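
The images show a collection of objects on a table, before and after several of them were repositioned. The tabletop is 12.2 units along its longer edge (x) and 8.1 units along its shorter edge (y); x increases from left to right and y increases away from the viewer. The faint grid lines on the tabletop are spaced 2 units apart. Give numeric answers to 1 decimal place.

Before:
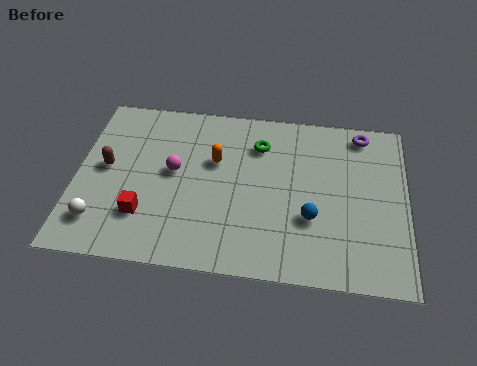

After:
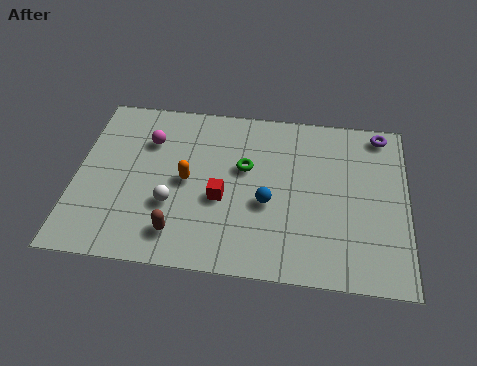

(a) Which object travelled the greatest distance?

the brown capsule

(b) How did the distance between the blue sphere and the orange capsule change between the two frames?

-1.2

Before: roughly 4.3 units apart; after: 3.1. That's 1.2 units closer together.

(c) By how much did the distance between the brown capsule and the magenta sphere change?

+2.0

Before: roughly 2.5 units apart; after: 4.5. That's 2.0 units further apart.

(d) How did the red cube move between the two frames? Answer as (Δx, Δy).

(2.8, 1.1)

From the two frames, the red cube sits at roughly (2.6, 2.2) before and (5.4, 3.3) after.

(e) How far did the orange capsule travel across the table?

1.5

The orange capsule was near (5.1, 5.1) before and (4.1, 4.0) after, so it travelled √(1.0² + 1.1²) ≈ 1.5 units.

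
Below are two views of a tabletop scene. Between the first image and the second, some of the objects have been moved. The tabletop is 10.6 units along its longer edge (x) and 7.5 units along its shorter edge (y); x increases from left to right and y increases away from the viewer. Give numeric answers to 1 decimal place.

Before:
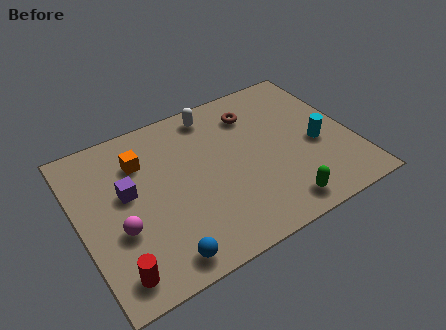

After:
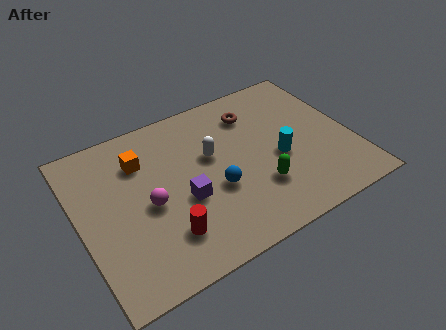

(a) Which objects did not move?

the orange cube and the brown torus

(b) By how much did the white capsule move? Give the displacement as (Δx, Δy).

(-0.4, -2.0)

The white capsule started near (5.6, 6.5) and ended near (5.2, 4.5).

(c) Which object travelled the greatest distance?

the blue sphere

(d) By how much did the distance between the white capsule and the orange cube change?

-0.4

Before: roughly 3.2 units apart; after: 2.8. That's 0.4 units closer together.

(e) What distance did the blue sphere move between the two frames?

3.1

The blue sphere was near (2.7, 0.9) before and (5.1, 2.9) after, so it travelled √(2.4² + 2.0²) ≈ 3.1 units.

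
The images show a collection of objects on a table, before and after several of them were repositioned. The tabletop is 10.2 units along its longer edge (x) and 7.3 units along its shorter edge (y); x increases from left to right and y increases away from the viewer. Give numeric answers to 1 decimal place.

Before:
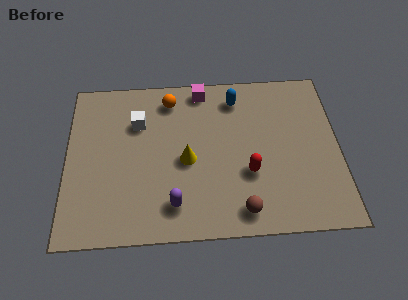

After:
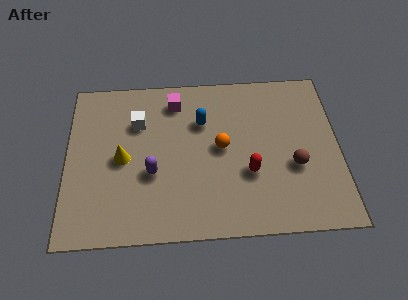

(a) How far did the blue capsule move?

1.6

The blue capsule moved from about (6.4, 6.0) to (5.1, 5.0), a distance of √(1.3² + 1.0²) ≈ 1.6.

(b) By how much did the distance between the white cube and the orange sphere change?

+1.8

Before: roughly 1.6 units apart; after: 3.4. That's 1.8 units further apart.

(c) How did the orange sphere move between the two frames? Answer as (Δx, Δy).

(1.9, -2.3)

From the two frames, the orange sphere sits at roughly (3.9, 6.1) before and (5.8, 3.8) after.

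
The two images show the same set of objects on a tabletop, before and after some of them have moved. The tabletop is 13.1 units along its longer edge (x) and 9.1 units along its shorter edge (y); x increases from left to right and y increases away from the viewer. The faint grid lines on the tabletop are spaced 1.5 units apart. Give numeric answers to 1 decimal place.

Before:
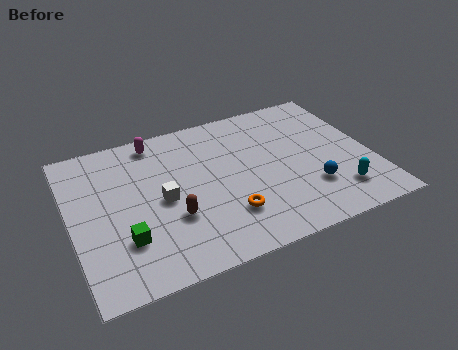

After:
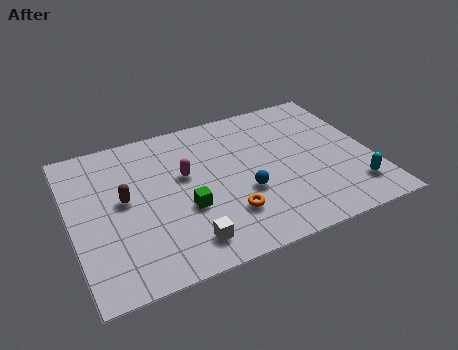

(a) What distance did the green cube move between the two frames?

2.8

The green cube was near (2.1, 2.6) before and (4.8, 3.4) after, so it travelled √(2.7² + 0.8²) ≈ 2.8 units.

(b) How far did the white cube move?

2.9

The white cube was near (3.9, 4.3) before and (4.6, 1.5) after, so it travelled √(0.7² + 2.8²) ≈ 2.9 units.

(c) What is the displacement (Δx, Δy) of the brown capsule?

(-1.9, 1.8)

The brown capsule was at about (4.2, 3.1) and moved to about (2.3, 4.9).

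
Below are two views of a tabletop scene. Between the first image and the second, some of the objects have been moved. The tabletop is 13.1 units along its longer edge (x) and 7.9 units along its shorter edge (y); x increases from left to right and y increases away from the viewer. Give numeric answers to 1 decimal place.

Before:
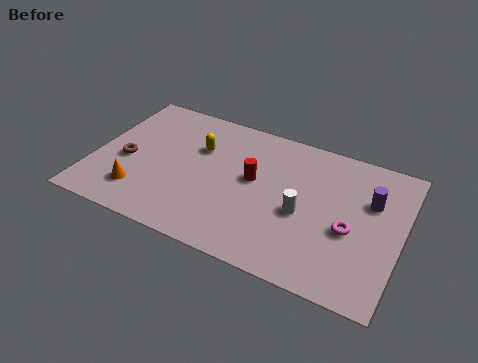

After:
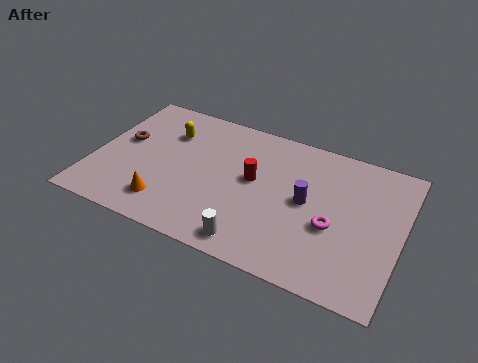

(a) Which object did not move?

the red cylinder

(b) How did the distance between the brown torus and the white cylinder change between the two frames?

-0.6

Before: roughly 7.6 units apart; after: 7.0. That's 0.6 units closer together.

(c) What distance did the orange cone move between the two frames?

1.2

The orange cone was near (2.2, 1.8) before and (3.4, 1.6) after, so it travelled √(1.2² + 0.2²) ≈ 1.2 units.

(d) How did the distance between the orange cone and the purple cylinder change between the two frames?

-3.9

Before: roughly 10.1 units apart; after: 6.2. That's 3.9 units closer together.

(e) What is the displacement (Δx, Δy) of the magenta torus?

(-0.7, -0.1)

The magenta torus started near (11.0, 3.3) and ended near (10.3, 3.2).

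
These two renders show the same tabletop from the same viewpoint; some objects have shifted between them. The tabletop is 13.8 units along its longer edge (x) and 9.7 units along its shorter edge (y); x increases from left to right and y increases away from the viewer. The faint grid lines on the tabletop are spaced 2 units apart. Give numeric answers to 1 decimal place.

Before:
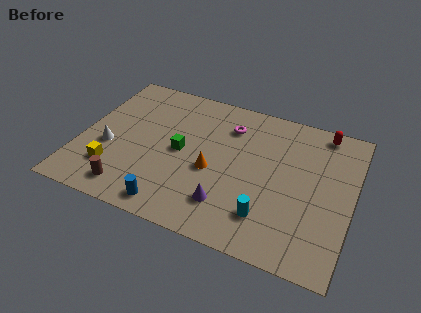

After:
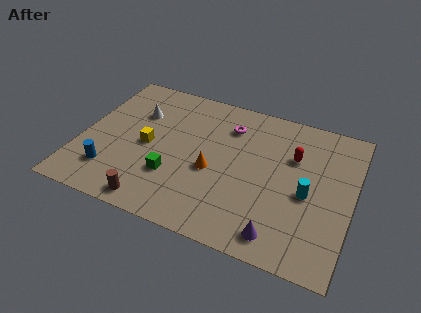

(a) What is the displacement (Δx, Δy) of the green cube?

(-0.2, -1.8)

The green cube started near (5.1, 4.8) and ended near (4.9, 3.0).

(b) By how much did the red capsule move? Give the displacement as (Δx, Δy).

(-1.3, -2.2)

The red capsule started near (12.0, 8.7) and ended near (10.7, 6.5).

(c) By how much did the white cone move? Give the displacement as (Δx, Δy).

(1.1, 2.9)

The white cone was at about (1.5, 3.8) and moved to about (2.6, 6.7).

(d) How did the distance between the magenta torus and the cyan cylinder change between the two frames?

-0.5

The distance was about 5.8 in the first image and 5.3 in the second, so they moved 0.5 units closer together.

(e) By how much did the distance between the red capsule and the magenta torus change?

-1.4

Before: roughly 4.9 units apart; after: 3.5. That's 1.4 units closer together.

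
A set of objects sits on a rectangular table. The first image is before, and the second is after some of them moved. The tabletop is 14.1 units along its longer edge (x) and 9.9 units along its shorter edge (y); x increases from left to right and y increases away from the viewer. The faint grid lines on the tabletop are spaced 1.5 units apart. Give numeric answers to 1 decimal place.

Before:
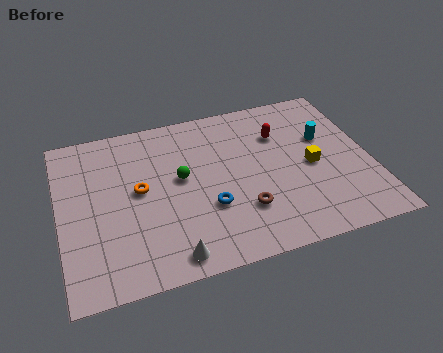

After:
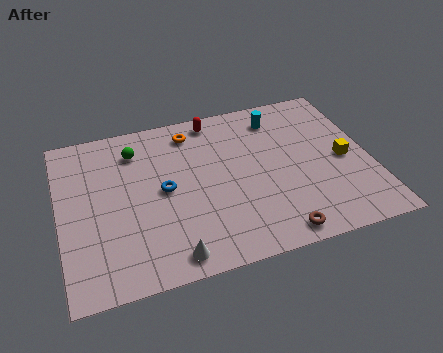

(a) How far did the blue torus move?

2.5

The blue torus was near (6.6, 3.4) before and (4.7, 5.0) after, so it travelled √(1.9² + 1.6²) ≈ 2.5 units.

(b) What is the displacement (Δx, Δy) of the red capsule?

(-2.9, 1.8)

From the two frames, the red capsule sits at roughly (10.2, 7.0) before and (7.3, 8.8) after.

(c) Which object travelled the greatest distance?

the orange torus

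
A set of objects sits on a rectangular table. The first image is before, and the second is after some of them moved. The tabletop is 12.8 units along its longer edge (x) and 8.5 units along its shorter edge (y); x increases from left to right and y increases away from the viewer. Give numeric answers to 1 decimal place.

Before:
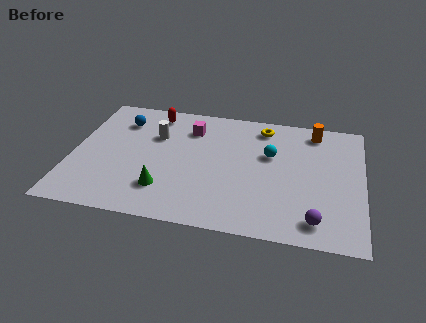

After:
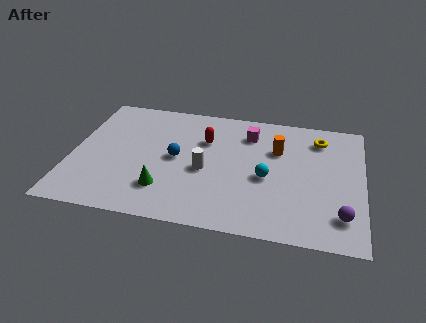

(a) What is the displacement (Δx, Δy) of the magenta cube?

(2.6, 0.1)

The magenta cube was at about (5.1, 6.5) and moved to about (7.7, 6.6).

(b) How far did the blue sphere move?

3.4

The blue sphere moved from about (2.0, 6.5) to (4.6, 4.3), a distance of √(2.6² + 2.2²) ≈ 3.4.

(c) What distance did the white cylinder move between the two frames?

3.0

The white cylinder moved from about (3.6, 5.7) to (5.9, 3.7), a distance of √(2.3² + 2.0²) ≈ 3.0.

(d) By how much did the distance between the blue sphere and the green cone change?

-2.7

They were about 4.9 units apart before and 2.2 after — 2.7 units closer together.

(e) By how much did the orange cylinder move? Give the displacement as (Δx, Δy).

(-1.6, -1.6)

The orange cylinder started near (10.6, 7.3) and ended near (9.0, 5.7).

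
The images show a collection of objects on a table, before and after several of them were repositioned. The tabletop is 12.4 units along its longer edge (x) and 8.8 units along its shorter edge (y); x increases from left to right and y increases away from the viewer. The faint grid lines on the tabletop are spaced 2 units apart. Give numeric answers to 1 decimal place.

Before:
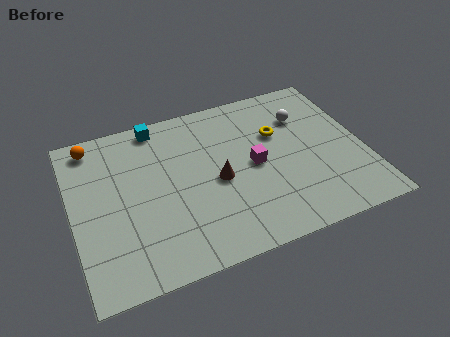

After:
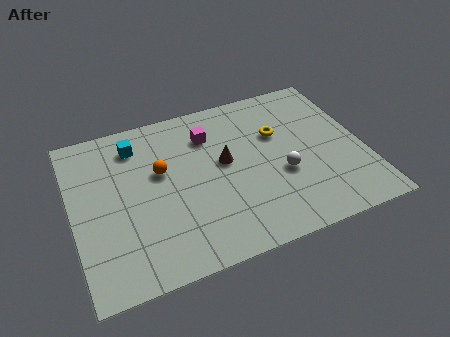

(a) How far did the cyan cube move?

1.3

The cyan cube moved from about (3.9, 7.9) to (2.9, 7.1), a distance of √(1.0² + 0.8²) ≈ 1.3.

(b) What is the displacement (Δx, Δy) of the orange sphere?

(2.7, -2.4)

The orange sphere was at about (1.1, 7.7) and moved to about (3.8, 5.3).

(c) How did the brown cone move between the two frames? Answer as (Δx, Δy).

(0.4, 0.9)

The brown cone started near (6.1, 4.0) and ended near (6.5, 4.9).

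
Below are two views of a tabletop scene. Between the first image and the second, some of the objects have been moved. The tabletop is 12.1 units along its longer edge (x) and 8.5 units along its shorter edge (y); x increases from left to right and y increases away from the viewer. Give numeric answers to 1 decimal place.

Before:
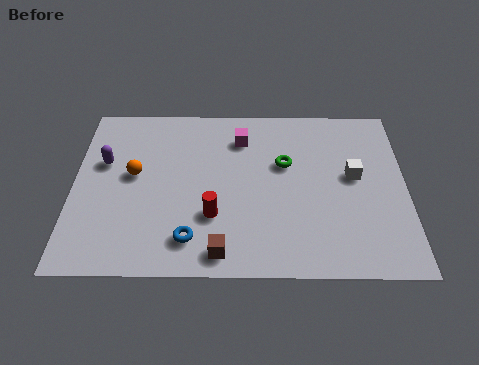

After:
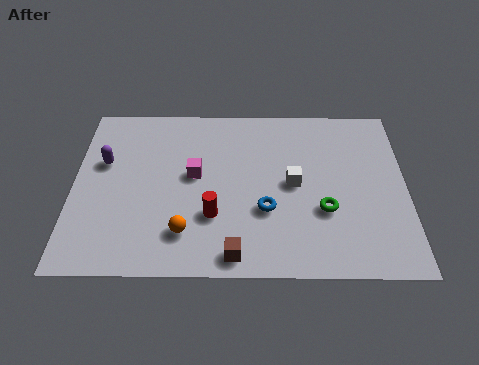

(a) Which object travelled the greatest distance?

the orange sphere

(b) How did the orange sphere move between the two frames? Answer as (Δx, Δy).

(1.9, -2.8)

The orange sphere was at about (2.2, 4.7) and moved to about (4.1, 1.9).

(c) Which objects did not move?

the purple capsule and the red cylinder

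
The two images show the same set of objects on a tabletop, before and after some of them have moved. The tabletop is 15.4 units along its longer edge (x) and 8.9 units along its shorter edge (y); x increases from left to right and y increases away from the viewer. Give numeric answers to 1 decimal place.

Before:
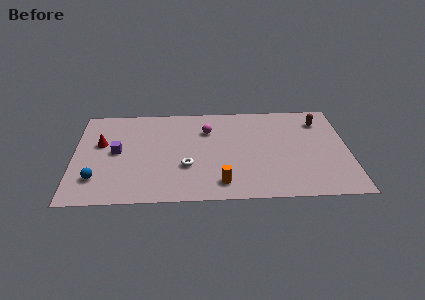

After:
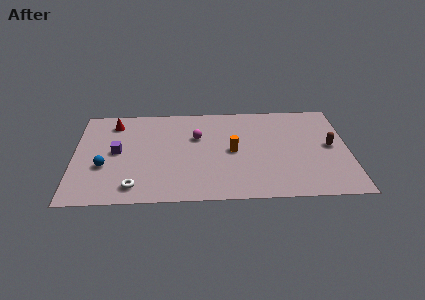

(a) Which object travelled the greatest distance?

the white torus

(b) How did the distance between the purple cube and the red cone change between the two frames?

+1.5

They were about 1.2 units apart before and 2.7 after — 1.5 units further apart.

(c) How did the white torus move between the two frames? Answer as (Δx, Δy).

(-2.9, -1.7)

The white torus was at about (6.3, 3.1) and moved to about (3.4, 1.4).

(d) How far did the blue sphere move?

1.2

The blue sphere was near (1.3, 2.2) before and (1.7, 3.3) after, so it travelled √(0.4² + 1.1²) ≈ 1.2 units.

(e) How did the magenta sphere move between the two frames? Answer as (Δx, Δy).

(-0.6, -0.6)

The magenta sphere was at about (7.5, 6.4) and moved to about (6.9, 5.8).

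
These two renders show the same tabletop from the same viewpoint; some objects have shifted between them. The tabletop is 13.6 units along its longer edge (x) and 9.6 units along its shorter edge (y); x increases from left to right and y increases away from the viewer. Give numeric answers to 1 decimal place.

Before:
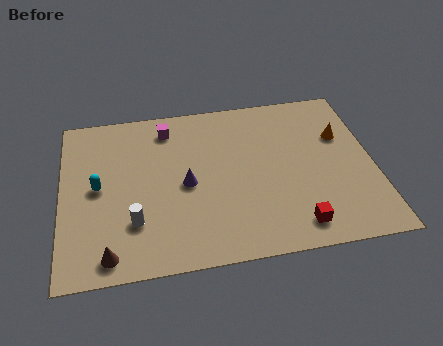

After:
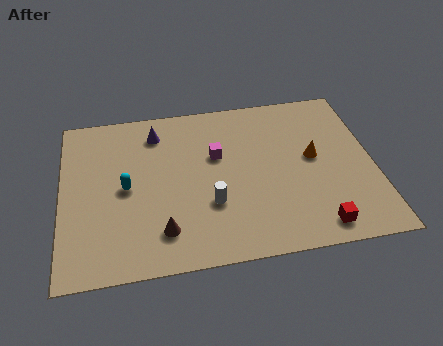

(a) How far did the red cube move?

0.9

The red cube was near (10.0, 1.4) before and (10.9, 1.2) after, so it travelled √(0.9² + 0.2²) ≈ 0.9 units.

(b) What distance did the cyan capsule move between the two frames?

1.2

From (1.6, 4.9) to (2.8, 4.7), the cyan capsule covered √(1.2² + 0.2²) ≈ 1.2 units.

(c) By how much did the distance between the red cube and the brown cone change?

-1.4

The distance was about 8.0 in the first image and 6.6 in the second, so they moved 1.4 units closer together.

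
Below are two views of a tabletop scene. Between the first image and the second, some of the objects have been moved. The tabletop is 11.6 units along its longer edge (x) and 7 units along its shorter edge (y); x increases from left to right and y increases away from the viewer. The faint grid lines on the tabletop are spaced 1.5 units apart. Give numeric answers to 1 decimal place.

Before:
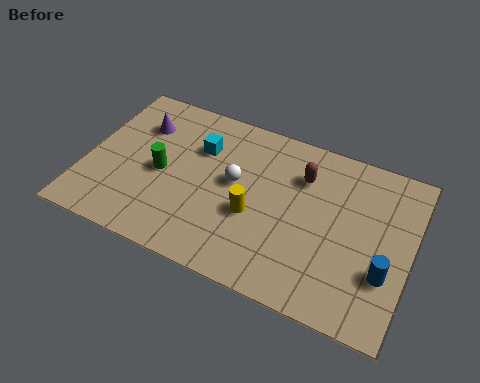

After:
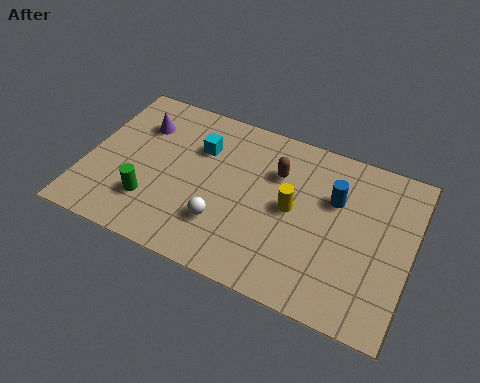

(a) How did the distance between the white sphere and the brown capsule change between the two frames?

+0.7

The distance was about 2.6 in the first image and 3.3 in the second, so they moved 0.7 units further apart.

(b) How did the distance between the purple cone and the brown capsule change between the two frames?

-0.9

They were about 5.9 units apart before and 5.0 after — 0.9 units closer together.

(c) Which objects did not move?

the purple cone and the cyan cube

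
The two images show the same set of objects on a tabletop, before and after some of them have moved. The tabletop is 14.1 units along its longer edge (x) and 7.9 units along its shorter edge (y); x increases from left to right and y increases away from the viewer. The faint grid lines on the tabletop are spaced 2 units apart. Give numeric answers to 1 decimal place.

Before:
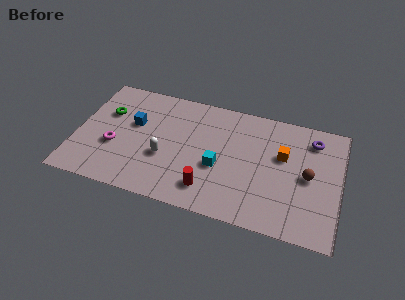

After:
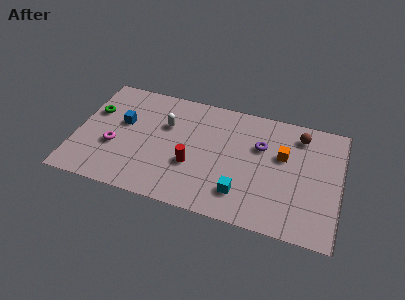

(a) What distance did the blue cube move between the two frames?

0.6

From (3.0, 4.8) to (2.4, 4.7), the blue cube covered √(0.6² + 0.1²) ≈ 0.6 units.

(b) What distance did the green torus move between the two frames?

0.7

The green torus moved from about (1.5, 5.2) to (0.8, 5.1), a distance of √(0.7² + 0.1²) ≈ 0.7.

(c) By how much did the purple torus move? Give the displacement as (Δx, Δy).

(-2.7, -1.2)

The purple torus was at about (12.5, 6.4) and moved to about (9.8, 5.2).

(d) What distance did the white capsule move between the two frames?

2.2

The white capsule was near (4.8, 3.0) before and (4.7, 5.2) after, so it travelled √(0.1² + 2.2²) ≈ 2.2 units.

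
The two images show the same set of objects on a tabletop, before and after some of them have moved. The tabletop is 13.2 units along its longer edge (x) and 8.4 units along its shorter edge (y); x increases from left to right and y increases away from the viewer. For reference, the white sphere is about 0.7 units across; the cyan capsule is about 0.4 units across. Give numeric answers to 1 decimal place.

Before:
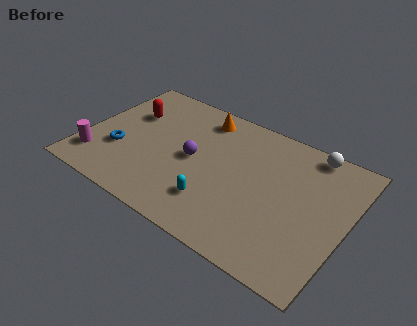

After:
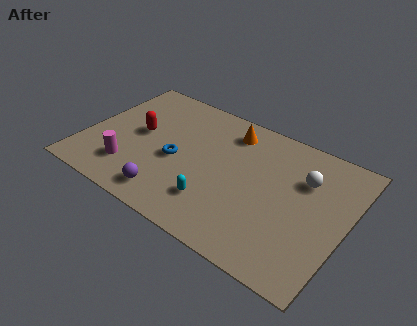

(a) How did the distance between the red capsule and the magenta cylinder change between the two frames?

-1.4

Before: roughly 3.9 units apart; after: 2.5. That's 1.4 units closer together.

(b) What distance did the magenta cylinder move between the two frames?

1.7

From (0.9, 1.8) to (2.6, 2.0), the magenta cylinder covered √(1.7² + 0.2²) ≈ 1.7 units.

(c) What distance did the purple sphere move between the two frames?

3.0

From (5.5, 4.2) to (4.8, 1.3), the purple sphere covered √(0.7² + 2.9²) ≈ 3.0 units.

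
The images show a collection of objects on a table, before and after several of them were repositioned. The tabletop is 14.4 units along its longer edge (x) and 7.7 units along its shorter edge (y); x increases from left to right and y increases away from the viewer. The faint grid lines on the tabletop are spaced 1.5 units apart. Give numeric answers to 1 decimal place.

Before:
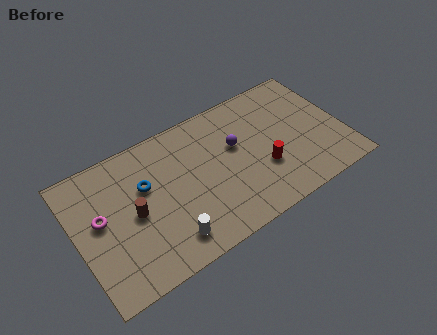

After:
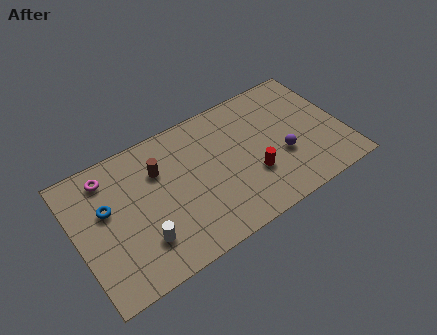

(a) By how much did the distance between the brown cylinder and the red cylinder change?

-1.5

The distance was about 7.0 in the first image and 5.5 in the second, so they moved 1.5 units closer together.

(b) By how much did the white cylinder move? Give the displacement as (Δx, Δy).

(-1.3, 0.6)

The white cylinder was at about (4.5, 1.4) and moved to about (3.2, 2.0).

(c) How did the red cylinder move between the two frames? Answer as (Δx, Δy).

(-0.6, -0.1)

From the two frames, the red cylinder sits at roughly (9.9, 2.7) before and (9.3, 2.6) after.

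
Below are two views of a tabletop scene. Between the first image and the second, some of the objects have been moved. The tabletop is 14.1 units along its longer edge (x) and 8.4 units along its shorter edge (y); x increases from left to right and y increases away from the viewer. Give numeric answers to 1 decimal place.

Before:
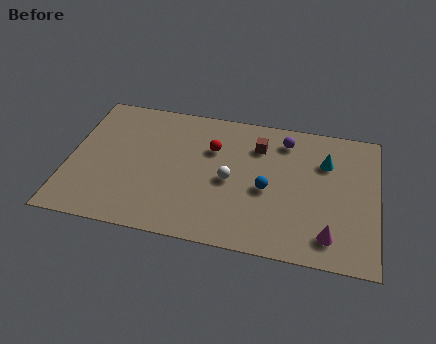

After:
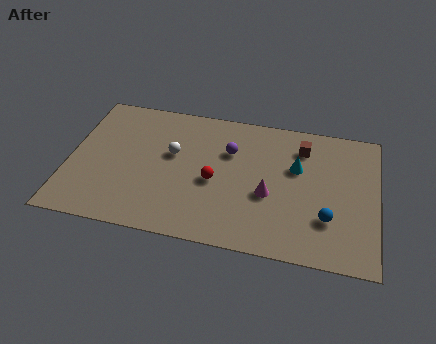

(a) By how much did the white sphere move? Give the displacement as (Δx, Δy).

(-2.7, 1.1)

The white sphere started near (7.4, 3.9) and ended near (4.7, 5.0).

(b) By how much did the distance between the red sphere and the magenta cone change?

-4.4

The distance was about 6.9 in the first image and 2.5 in the second, so they moved 4.4 units closer together.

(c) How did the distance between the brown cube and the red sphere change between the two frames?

+2.7

The distance was about 2.2 in the first image and 4.9 in the second, so they moved 2.7 units further apart.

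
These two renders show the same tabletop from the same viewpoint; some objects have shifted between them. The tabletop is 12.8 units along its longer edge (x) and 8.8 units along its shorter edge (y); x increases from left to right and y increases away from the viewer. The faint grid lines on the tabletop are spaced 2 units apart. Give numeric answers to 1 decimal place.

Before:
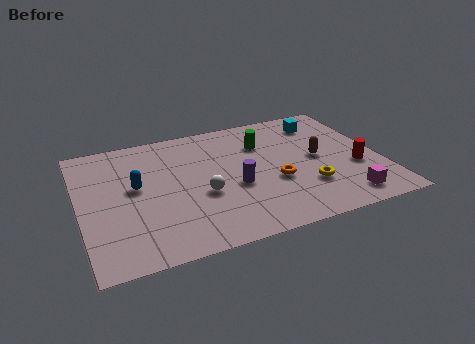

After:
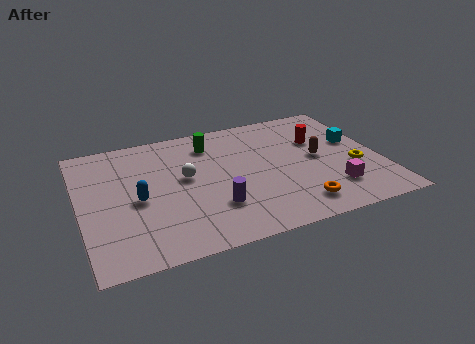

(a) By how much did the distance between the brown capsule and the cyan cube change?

-0.8

Before: roughly 2.6 units apart; after: 1.8. That's 0.8 units closer together.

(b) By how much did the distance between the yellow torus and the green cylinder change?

+2.9

The distance was about 4.0 in the first image and 6.9 in the second, so they moved 2.9 units further apart.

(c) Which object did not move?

the brown capsule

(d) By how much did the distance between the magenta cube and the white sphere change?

+0.4

Before: roughly 6.2 units apart; after: 6.6. That's 0.4 units further apart.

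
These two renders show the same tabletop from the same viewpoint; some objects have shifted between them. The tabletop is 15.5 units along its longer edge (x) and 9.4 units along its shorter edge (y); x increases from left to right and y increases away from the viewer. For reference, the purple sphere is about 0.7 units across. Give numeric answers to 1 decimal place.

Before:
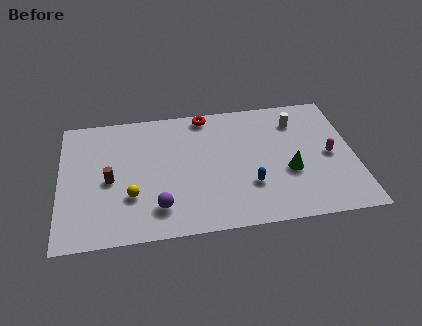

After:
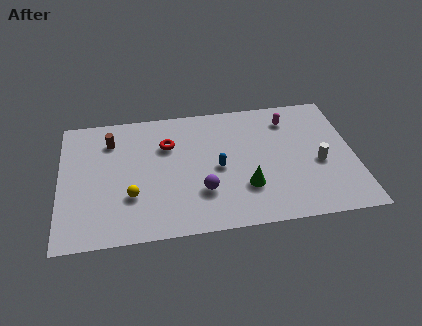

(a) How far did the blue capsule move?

2.2

From (9.9, 2.9) to (8.3, 4.4), the blue capsule covered √(1.6² + 1.5²) ≈ 2.2 units.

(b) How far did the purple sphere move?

2.4

From (5.1, 2.0) to (7.4, 2.8), the purple sphere covered √(2.3² + 0.8²) ≈ 2.4 units.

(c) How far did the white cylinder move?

3.4

The white cylinder moved from about (12.6, 7.3) to (13.6, 4.0), a distance of √(1.0² + 3.3²) ≈ 3.4.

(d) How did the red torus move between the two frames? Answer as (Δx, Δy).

(-2.1, -2.0)

From the two frames, the red torus sits at roughly (7.8, 8.5) before and (5.7, 6.5) after.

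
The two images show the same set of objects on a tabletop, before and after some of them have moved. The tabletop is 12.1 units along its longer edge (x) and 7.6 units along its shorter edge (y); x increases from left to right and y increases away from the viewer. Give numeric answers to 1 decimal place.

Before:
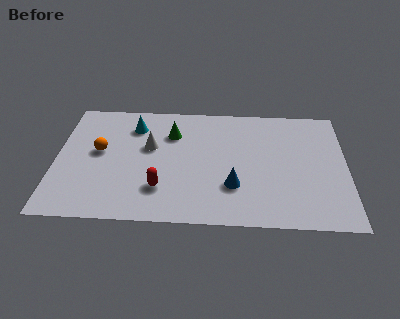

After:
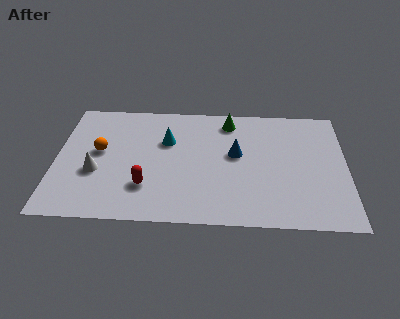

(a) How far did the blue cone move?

2.0

The blue cone was near (7.4, 2.3) before and (7.5, 4.3) after, so it travelled √(0.1² + 2.0²) ≈ 2.0 units.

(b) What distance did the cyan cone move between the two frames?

1.7

The cyan cone was near (3.2, 5.9) before and (4.6, 5.0) after, so it travelled √(1.4² + 0.9²) ≈ 1.7 units.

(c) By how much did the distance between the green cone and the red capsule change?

+2.0

Before: roughly 3.5 units apart; after: 5.5. That's 2.0 units further apart.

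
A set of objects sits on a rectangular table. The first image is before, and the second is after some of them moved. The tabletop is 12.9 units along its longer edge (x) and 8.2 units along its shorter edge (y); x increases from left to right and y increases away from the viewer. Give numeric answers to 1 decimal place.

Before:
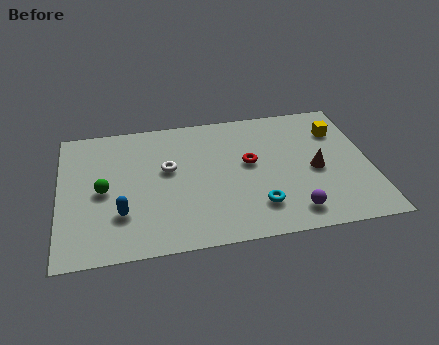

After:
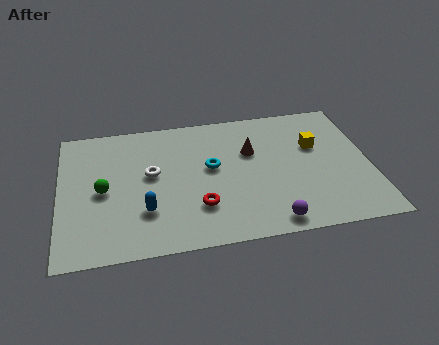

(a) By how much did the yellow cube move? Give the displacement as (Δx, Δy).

(-1.0, -0.8)

From the two frames, the yellow cube sits at roughly (11.7, 6.0) before and (10.7, 5.2) after.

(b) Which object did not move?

the green sphere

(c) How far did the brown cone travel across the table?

3.1

The brown cone moved from about (10.6, 3.7) to (8.0, 5.3), a distance of √(2.6² + 1.6²) ≈ 3.1.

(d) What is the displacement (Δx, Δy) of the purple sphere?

(-0.9, -0.4)

From the two frames, the purple sphere sits at roughly (9.5, 1.3) before and (8.6, 0.9) after.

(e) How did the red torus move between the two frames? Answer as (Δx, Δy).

(-2.2, -2.3)

From the two frames, the red torus sits at roughly (7.9, 4.6) before and (5.7, 2.3) after.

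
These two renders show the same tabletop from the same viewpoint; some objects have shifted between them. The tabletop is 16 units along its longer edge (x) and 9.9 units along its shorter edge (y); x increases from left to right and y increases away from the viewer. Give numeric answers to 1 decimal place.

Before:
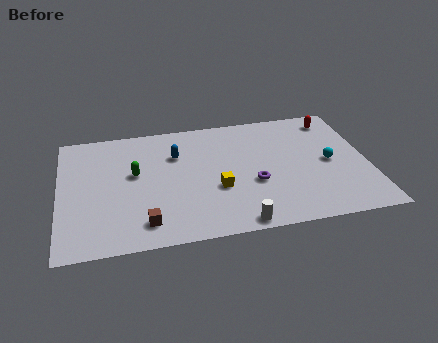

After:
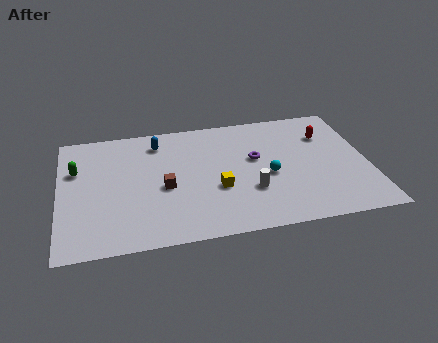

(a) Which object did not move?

the yellow cube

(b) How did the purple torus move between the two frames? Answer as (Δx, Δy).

(0.2, 2.0)

From the two frames, the purple torus sits at roughly (10.0, 3.8) before and (10.2, 5.8) after.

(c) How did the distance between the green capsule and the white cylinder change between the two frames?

+2.4

They were about 7.1 units apart before and 9.5 after — 2.4 units further apart.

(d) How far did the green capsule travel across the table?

3.1

From (3.9, 5.7) to (0.9, 6.5), the green capsule covered √(3.0² + 0.8²) ≈ 3.1 units.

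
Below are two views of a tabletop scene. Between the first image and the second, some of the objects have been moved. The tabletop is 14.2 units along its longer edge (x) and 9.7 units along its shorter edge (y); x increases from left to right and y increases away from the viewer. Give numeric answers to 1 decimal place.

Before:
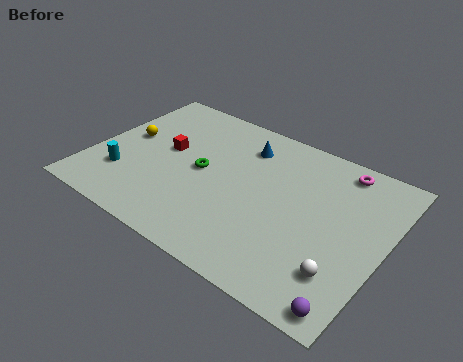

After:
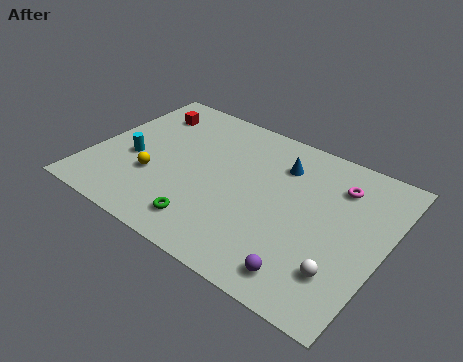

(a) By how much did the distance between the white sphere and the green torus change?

-1.3

They were about 7.7 units apart before and 6.4 after — 1.3 units closer together.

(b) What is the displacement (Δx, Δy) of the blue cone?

(1.9, -0.3)

The blue cone was at about (6.9, 7.6) and moved to about (8.8, 7.3).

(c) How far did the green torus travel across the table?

3.3

The green torus was near (5.3, 4.9) before and (6.2, 1.7) after, so it travelled √(0.9² + 3.2²) ≈ 3.3 units.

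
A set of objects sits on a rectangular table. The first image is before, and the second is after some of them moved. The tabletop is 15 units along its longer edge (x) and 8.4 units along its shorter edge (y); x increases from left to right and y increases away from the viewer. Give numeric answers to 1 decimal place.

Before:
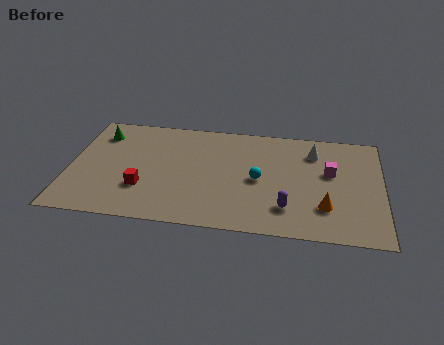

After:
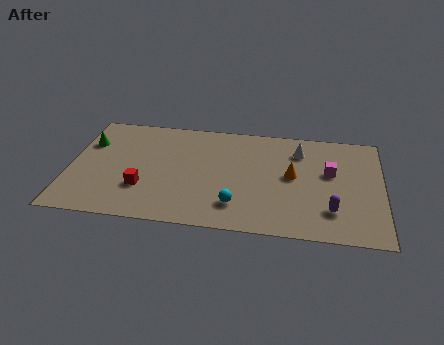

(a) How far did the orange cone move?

2.7

The orange cone was near (12.3, 2.3) before and (10.7, 4.5) after, so it travelled √(1.6² + 2.2²) ≈ 2.7 units.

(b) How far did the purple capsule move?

2.1

From (10.5, 2.0) to (12.6, 2.1), the purple capsule covered √(2.1² + 0.1²) ≈ 2.1 units.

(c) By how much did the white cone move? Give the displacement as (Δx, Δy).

(-0.7, 0.0)

From the two frames, the white cone sits at roughly (11.7, 6.5) before and (11.0, 6.5) after.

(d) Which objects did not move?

the magenta cube and the red cube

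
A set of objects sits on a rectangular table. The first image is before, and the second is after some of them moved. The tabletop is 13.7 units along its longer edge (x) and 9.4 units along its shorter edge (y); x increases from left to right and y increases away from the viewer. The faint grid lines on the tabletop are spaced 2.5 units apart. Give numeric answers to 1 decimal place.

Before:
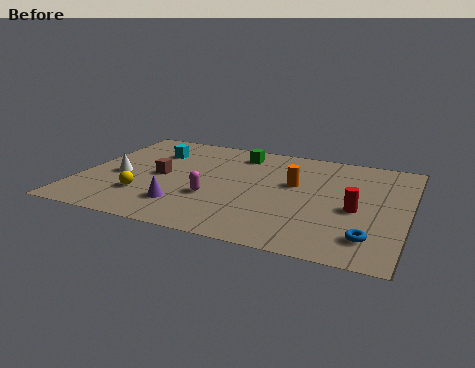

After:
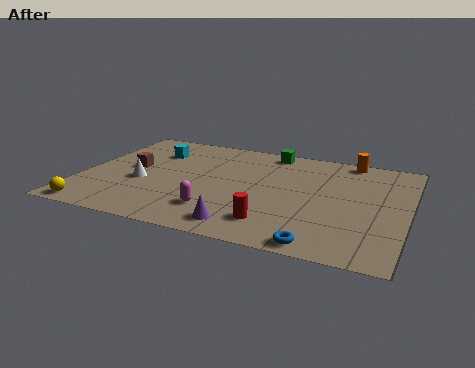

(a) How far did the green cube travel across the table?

1.4

The green cube moved from about (6.3, 7.8) to (7.6, 8.4), a distance of √(1.3² + 0.6²) ≈ 1.4.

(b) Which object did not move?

the cyan cube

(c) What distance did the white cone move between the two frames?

1.0

The white cone was near (1.6, 4.1) before and (2.6, 3.8) after, so it travelled √(1.0² + 0.3²) ≈ 1.0 units.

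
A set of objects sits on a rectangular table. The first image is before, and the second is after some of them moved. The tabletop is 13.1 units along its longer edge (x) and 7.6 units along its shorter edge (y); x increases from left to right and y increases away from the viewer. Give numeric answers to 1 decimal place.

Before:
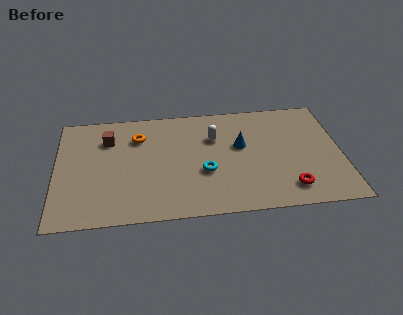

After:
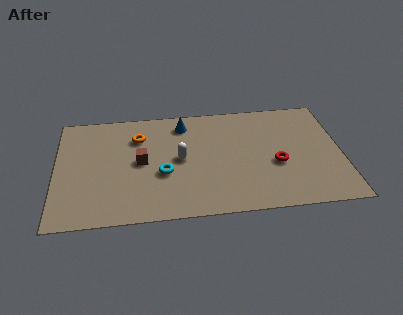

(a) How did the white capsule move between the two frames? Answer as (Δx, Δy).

(-1.6, -1.3)

The white capsule was at about (7.3, 5.2) and moved to about (5.7, 3.9).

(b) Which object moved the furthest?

the blue cone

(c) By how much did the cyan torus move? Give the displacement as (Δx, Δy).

(-1.9, 0.1)

From the two frames, the cyan torus sits at roughly (6.8, 2.9) before and (4.9, 3.0) after.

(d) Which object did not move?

the orange torus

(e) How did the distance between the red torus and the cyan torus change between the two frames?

+1.1

Before: roughly 4.1 units apart; after: 5.2. That's 1.1 units further apart.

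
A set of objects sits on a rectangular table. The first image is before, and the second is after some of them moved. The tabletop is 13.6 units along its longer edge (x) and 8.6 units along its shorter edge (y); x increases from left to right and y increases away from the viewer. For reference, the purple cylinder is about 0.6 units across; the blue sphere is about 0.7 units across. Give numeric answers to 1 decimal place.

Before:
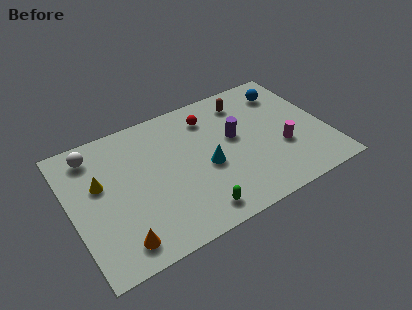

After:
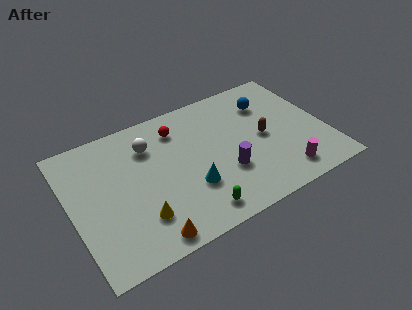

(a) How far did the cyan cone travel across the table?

1.3

The cyan cone was near (7.1, 3.7) before and (6.1, 2.8) after, so it travelled √(1.0² + 0.9²) ≈ 1.3 units.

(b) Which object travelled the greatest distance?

the yellow cone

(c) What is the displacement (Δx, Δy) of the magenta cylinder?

(-0.2, -1.7)

The magenta cylinder was at about (11.1, 3.1) and moved to about (10.9, 1.4).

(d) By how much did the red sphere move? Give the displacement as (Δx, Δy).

(-1.7, 0.0)

The red sphere was at about (7.7, 6.8) and moved to about (6.0, 6.8).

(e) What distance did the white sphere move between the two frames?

3.0

From (1.5, 7.2) to (4.4, 6.4), the white sphere covered √(2.9² + 0.8²) ≈ 3.0 units.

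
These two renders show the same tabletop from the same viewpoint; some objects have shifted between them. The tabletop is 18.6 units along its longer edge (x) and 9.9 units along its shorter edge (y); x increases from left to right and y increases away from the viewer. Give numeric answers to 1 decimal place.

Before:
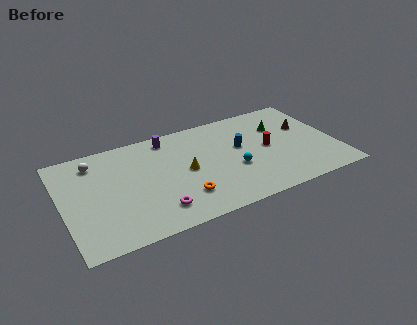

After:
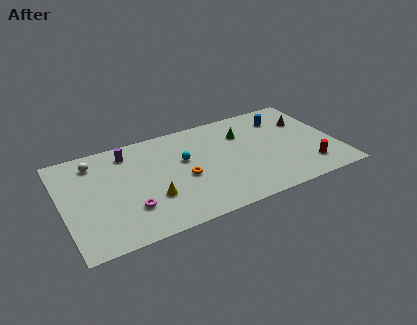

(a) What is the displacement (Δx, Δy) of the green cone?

(-2.6, 0.2)

The green cone was at about (15.1, 6.9) and moved to about (12.5, 7.1).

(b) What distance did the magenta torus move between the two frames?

1.9

From (6.0, 2.0) to (4.3, 2.8), the magenta torus covered √(1.7² + 0.8²) ≈ 1.9 units.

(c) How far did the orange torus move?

1.8

The orange torus was near (7.8, 2.5) before and (8.1, 4.3) after, so it travelled √(0.3² + 1.8²) ≈ 1.8 units.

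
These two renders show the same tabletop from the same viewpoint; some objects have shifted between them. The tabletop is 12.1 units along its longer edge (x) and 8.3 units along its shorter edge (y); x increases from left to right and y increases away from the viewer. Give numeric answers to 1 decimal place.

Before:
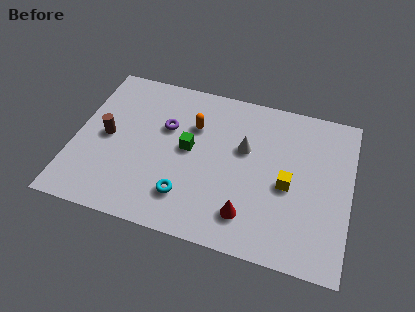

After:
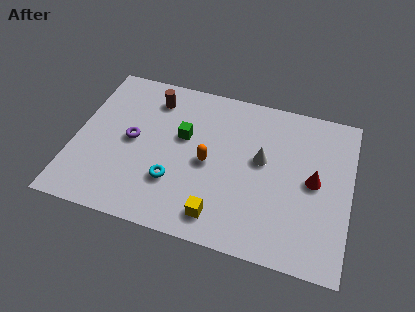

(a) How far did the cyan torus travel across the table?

0.8

The cyan torus was near (5.1, 1.9) before and (4.5, 2.5) after, so it travelled √(0.6² + 0.6²) ≈ 0.8 units.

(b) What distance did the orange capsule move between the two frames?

2.0

The orange capsule moved from about (5.1, 5.7) to (5.9, 3.9), a distance of √(0.8² + 1.8²) ≈ 2.0.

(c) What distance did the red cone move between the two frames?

3.7

The red cone was near (7.8, 1.7) before and (10.5, 4.2) after, so it travelled √(2.7² + 2.5²) ≈ 3.7 units.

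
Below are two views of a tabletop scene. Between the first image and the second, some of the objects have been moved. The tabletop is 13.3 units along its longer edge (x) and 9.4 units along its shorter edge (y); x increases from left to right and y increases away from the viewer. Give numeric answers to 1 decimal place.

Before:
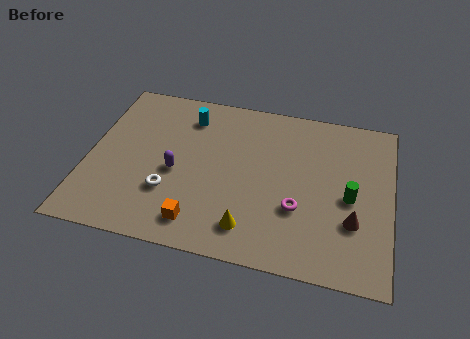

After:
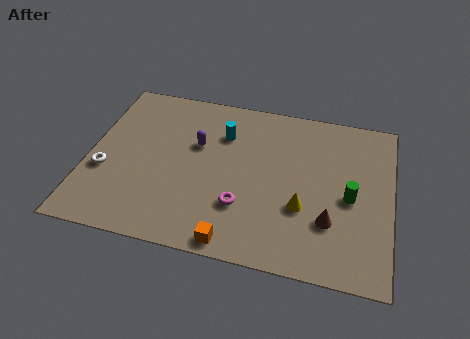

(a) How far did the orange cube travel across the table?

1.7

The orange cube was near (5.1, 1.5) before and (6.7, 0.8) after, so it travelled √(1.6² + 0.7²) ≈ 1.7 units.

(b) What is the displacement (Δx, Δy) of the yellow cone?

(2.2, 1.6)

From the two frames, the yellow cone sits at roughly (7.3, 1.7) before and (9.5, 3.3) after.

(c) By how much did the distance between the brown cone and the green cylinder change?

+0.4

The distance was about 1.3 in the first image and 1.7 in the second, so they moved 0.4 units further apart.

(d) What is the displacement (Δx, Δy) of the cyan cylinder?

(1.6, -0.7)

The cyan cylinder started near (4.2, 7.5) and ended near (5.8, 6.8).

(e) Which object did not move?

the green cylinder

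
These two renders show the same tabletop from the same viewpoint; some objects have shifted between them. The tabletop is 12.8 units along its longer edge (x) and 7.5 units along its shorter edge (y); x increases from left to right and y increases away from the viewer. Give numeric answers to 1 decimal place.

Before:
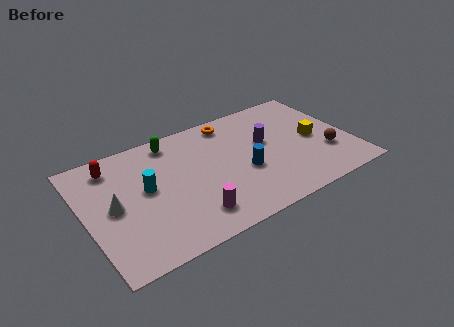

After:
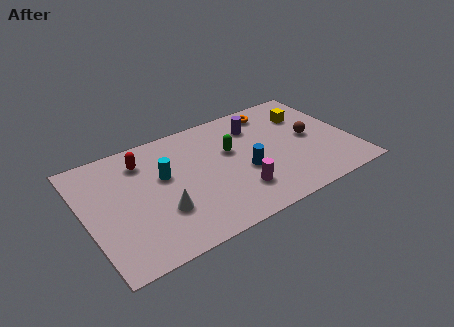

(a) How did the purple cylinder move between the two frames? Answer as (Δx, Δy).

(-0.3, 1.3)

The purple cylinder started near (8.8, 4.4) and ended near (8.5, 5.7).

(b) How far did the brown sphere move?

1.5

From (11.5, 2.4) to (10.9, 3.8), the brown sphere covered √(0.6² + 1.4²) ≈ 1.5 units.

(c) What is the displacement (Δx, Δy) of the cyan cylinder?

(0.9, 0.4)

The cyan cylinder was at about (2.9, 4.1) and moved to about (3.8, 4.5).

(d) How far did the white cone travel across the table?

2.5

From (1.3, 3.7) to (3.4, 2.4), the white cone covered √(2.1² + 1.3²) ≈ 2.5 units.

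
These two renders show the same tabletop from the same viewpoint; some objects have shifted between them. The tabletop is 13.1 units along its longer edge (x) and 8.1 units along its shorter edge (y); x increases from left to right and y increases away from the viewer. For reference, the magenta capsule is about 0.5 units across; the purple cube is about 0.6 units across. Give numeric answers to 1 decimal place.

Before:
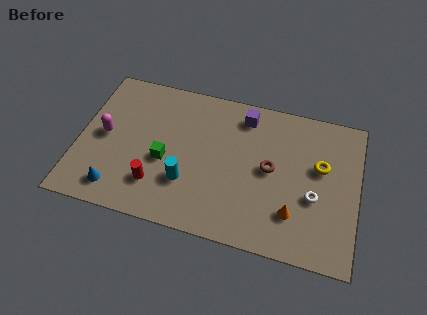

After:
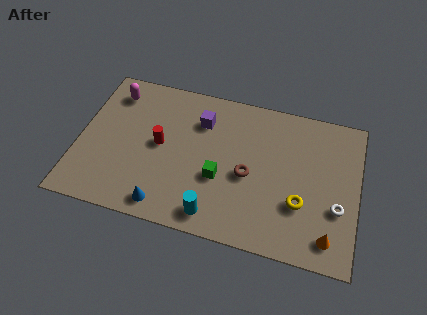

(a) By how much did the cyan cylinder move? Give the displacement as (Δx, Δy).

(1.4, -1.4)

The cyan cylinder was at about (5.2, 2.5) and moved to about (6.6, 1.1).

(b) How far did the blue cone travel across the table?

2.3

The blue cone was near (2.0, 1.3) before and (4.3, 1.0) after, so it travelled √(2.3² + 0.3²) ≈ 2.3 units.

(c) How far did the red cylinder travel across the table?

2.2

The red cylinder was near (3.8, 2.0) before and (3.8, 4.2) after, so it travelled √(0.0² + 2.2²) ≈ 2.2 units.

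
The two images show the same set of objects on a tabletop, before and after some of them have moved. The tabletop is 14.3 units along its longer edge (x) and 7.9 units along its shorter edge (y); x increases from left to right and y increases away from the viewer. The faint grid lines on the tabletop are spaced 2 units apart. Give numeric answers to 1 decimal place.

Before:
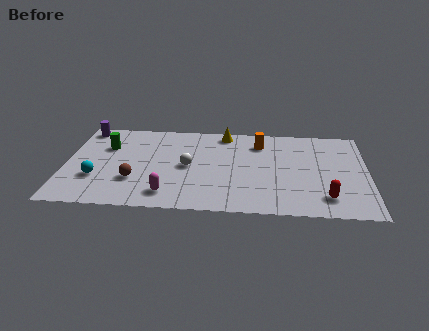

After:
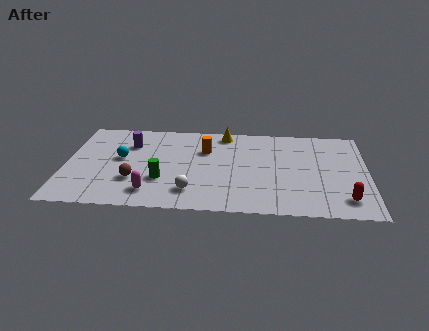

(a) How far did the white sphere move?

2.2

The white sphere was near (5.8, 3.9) before and (6.0, 1.7) after, so it travelled √(0.2² + 2.2²) ≈ 2.2 units.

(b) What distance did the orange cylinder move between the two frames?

2.7

The orange cylinder moved from about (9.2, 6.2) to (6.6, 5.4), a distance of √(2.6² + 0.8²) ≈ 2.7.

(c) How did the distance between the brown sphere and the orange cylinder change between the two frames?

-2.6

The distance was about 7.0 in the first image and 4.4 in the second, so they moved 2.6 units closer together.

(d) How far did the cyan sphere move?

2.1

The cyan sphere moved from about (1.5, 2.6) to (2.6, 4.4), a distance of √(1.1² + 1.8²) ≈ 2.1.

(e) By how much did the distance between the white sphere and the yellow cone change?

+2.0

They were about 3.5 units apart before and 5.5 after — 2.0 units further apart.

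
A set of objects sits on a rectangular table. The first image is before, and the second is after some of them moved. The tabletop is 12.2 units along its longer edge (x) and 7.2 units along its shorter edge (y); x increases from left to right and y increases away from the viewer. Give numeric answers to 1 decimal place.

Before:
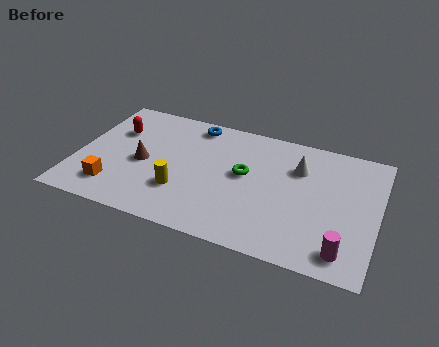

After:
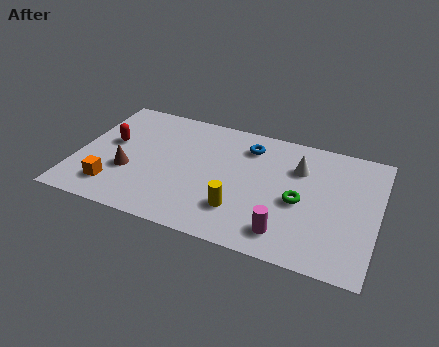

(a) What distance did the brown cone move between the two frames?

0.9

From (2.7, 3.3) to (2.2, 2.6), the brown cone covered √(0.5² + 0.7²) ≈ 0.9 units.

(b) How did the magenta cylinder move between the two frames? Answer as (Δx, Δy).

(-2.3, 0.2)

From the two frames, the magenta cylinder sits at roughly (11.0, 1.1) before and (8.7, 1.3) after.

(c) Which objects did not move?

the white cone and the orange cube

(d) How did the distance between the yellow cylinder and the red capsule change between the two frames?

+1.9

The distance was about 4.0 in the first image and 5.9 in the second, so they moved 1.9 units further apart.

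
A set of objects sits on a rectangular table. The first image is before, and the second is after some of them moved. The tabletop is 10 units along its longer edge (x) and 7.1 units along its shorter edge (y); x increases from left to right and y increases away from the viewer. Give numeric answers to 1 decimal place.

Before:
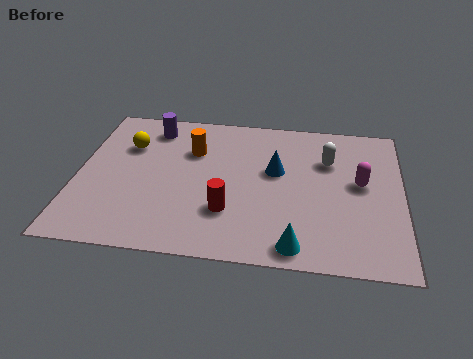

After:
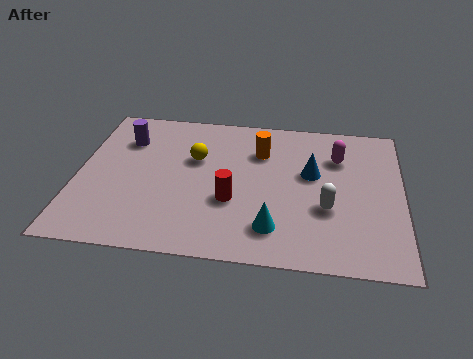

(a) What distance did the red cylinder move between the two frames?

0.5

From (4.7, 2.1) to (4.8, 2.6), the red cylinder covered √(0.1² + 0.5²) ≈ 0.5 units.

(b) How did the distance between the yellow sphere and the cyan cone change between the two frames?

-2.8

Before: roughly 6.7 units apart; after: 3.9. That's 2.8 units closer together.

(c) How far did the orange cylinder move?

2.1

The orange cylinder was near (3.5, 4.9) before and (5.6, 5.1) after, so it travelled √(2.1² + 0.2²) ≈ 2.1 units.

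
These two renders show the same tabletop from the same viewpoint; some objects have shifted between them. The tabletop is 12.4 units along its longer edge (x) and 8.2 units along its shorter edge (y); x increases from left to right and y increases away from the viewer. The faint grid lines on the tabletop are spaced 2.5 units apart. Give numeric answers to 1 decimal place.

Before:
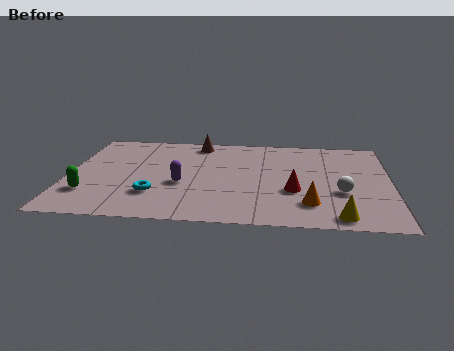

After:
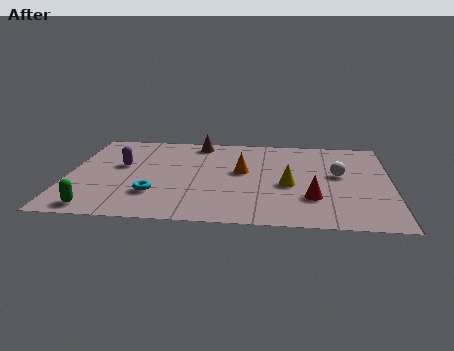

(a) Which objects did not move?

the cyan torus and the brown cone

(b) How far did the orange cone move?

3.7

The orange cone was near (9.3, 1.9) before and (6.7, 4.6) after, so it travelled √(2.6² + 2.7²) ≈ 3.7 units.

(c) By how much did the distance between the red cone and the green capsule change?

+0.4

Before: roughly 7.8 units apart; after: 8.2. That's 0.4 units further apart.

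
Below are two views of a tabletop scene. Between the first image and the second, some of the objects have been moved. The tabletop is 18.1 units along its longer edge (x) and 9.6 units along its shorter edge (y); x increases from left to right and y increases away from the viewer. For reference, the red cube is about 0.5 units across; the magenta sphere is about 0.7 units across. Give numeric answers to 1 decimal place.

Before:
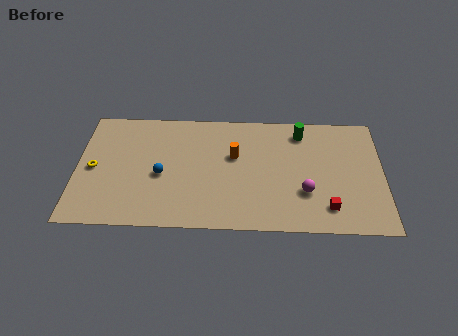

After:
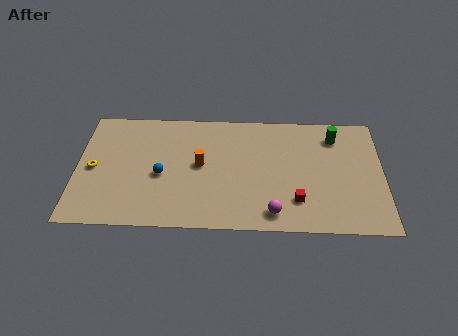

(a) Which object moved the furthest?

the magenta sphere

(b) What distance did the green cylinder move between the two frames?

2.0

The green cylinder moved from about (13.3, 8.0) to (15.3, 7.7), a distance of √(2.0² + 0.3²) ≈ 2.0.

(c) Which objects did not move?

the yellow torus and the blue sphere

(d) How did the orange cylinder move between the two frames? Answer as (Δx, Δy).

(-2.0, -0.8)

The orange cylinder started near (9.3, 5.9) and ended near (7.3, 5.1).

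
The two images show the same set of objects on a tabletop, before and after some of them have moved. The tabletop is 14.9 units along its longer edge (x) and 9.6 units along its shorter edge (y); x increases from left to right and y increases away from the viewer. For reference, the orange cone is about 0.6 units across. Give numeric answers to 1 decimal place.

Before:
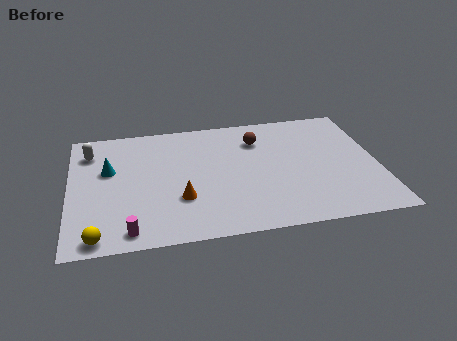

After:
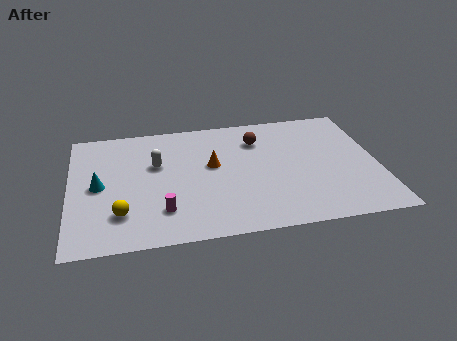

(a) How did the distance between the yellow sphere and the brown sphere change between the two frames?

-1.8

They were about 10.1 units apart before and 8.3 after — 1.8 units closer together.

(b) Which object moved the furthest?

the white capsule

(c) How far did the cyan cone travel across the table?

1.3

From (1.9, 5.9) to (1.4, 4.7), the cyan cone covered √(0.5² + 1.2²) ≈ 1.3 units.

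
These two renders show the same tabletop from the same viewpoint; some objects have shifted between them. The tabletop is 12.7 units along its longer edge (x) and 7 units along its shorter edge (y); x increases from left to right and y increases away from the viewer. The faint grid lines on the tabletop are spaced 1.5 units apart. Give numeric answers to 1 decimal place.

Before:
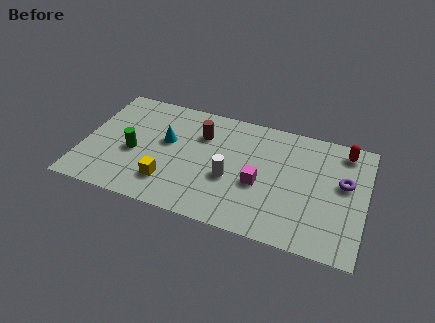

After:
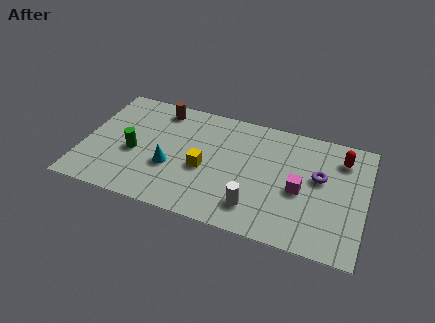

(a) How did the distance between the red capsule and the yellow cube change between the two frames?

-2.2

They were about 8.7 units apart before and 6.5 after — 2.2 units closer together.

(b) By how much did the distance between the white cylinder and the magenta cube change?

+1.2

They were about 1.3 units apart before and 2.5 after — 1.2 units further apart.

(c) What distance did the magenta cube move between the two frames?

1.8

The magenta cube moved from about (8.0, 2.9) to (9.8, 3.1), a distance of √(1.8² + 0.2²) ≈ 1.8.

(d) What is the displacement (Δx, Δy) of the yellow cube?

(1.5, 1.3)

The yellow cube started near (4.0, 1.7) and ended near (5.5, 3.0).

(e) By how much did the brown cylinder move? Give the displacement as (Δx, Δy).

(-2.0, 1.0)

The brown cylinder was at about (5.2, 5.0) and moved to about (3.2, 6.0).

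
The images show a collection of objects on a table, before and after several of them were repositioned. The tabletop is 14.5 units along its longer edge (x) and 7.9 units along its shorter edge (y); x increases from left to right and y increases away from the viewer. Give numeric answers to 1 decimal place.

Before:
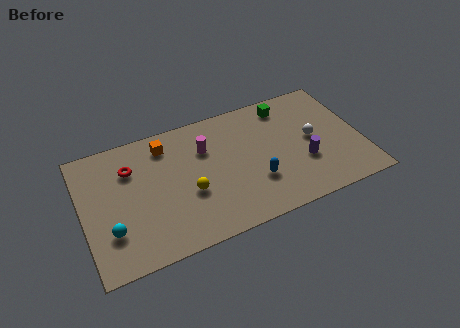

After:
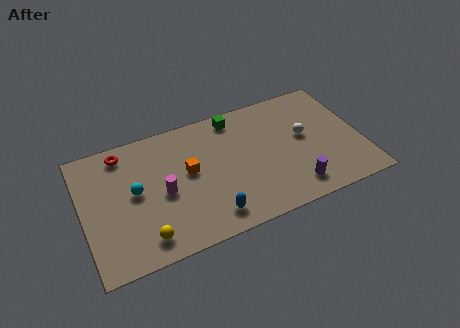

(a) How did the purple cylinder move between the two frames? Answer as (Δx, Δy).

(-0.7, -1.4)

The purple cylinder was at about (11.4, 2.8) and moved to about (10.7, 1.4).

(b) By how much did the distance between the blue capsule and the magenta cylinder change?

-0.6

Before: roughly 3.8 units apart; after: 3.2. That's 0.6 units closer together.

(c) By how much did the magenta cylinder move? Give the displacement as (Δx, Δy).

(-2.4, -1.9)

The magenta cylinder was at about (6.5, 5.5) and moved to about (4.1, 3.6).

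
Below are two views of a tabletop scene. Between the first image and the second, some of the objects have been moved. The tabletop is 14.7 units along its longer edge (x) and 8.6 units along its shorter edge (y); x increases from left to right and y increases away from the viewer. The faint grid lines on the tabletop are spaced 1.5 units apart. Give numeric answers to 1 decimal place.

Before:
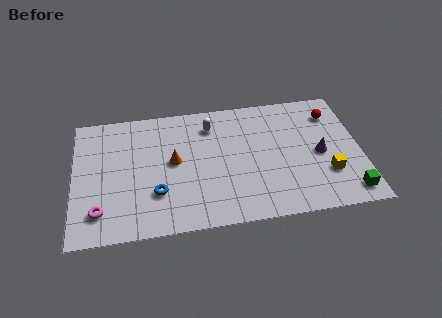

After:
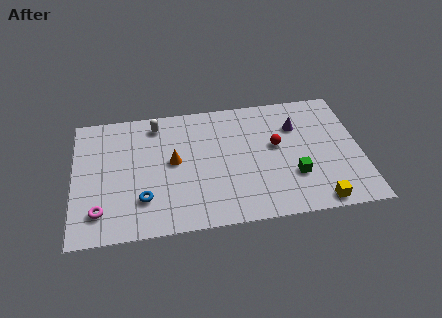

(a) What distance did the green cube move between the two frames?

3.1

From (13.9, 1.2) to (11.2, 2.7), the green cube covered √(2.7² + 1.5²) ≈ 3.1 units.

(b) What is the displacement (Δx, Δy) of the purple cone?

(-1.1, 2.1)

The purple cone was at about (12.6, 4.0) and moved to about (11.5, 6.1).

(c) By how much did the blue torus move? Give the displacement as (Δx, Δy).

(-0.7, -0.3)

The blue torus was at about (4.2, 2.6) and moved to about (3.5, 2.3).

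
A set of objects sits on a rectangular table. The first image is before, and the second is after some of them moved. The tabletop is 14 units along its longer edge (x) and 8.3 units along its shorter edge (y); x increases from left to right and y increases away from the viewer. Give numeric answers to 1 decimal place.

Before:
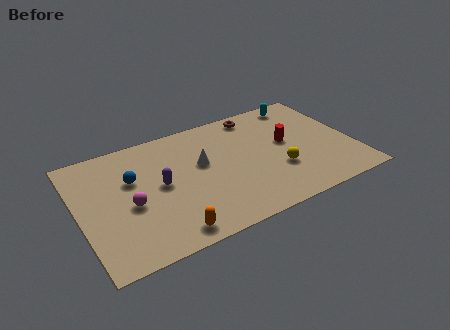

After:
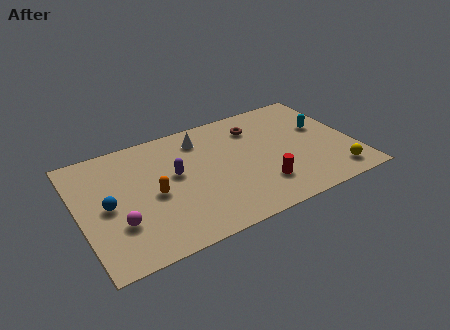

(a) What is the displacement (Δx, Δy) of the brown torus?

(-0.2, -0.9)

The brown torus started near (9.5, 7.3) and ended near (9.3, 6.4).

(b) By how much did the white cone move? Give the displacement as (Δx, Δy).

(0.2, 1.8)

The white cone started near (6.3, 4.9) and ended near (6.5, 6.7).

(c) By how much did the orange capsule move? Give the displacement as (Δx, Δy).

(-0.4, 2.8)

The orange capsule started near (4.1, 1.0) and ended near (3.7, 3.8).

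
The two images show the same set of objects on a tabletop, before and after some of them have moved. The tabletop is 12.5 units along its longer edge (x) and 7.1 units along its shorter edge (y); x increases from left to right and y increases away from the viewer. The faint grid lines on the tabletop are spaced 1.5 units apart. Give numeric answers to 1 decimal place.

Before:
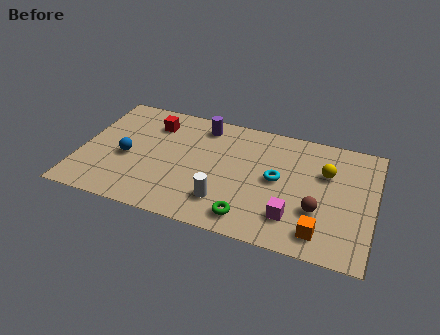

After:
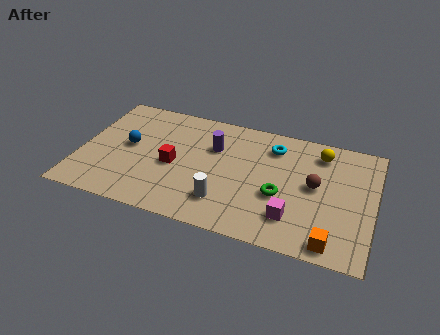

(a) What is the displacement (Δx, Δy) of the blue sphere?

(0.0, 0.7)

From the two frames, the blue sphere sits at roughly (2.0, 3.1) before and (2.0, 3.8) after.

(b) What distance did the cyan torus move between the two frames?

1.9

From (8.4, 3.7) to (8.1, 5.6), the cyan torus covered √(0.3² + 1.9²) ≈ 1.9 units.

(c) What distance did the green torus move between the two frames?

2.1

From (7.4, 1.1) to (8.6, 2.8), the green torus covered √(1.2² + 1.7²) ≈ 2.1 units.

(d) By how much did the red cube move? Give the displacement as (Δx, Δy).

(1.1, -2.3)

The red cube started near (2.9, 5.5) and ended near (4.0, 3.2).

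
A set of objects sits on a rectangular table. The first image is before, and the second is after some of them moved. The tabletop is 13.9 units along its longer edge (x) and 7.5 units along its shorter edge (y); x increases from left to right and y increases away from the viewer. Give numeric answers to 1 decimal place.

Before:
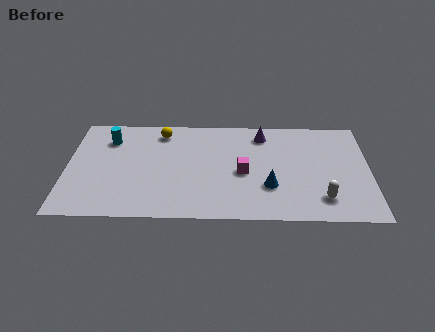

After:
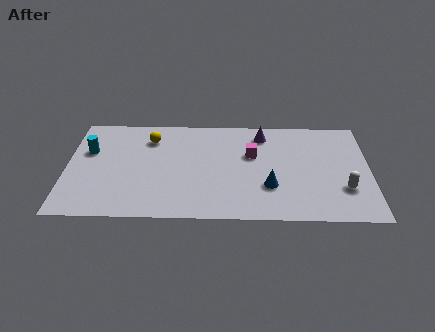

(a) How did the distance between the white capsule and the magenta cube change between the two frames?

+0.8

The distance was about 4.0 in the first image and 4.8 in the second, so they moved 0.8 units further apart.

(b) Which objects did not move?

the blue cone and the purple cone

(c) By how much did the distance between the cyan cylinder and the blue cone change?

+0.5

Before: roughly 8.1 units apart; after: 8.6. That's 0.5 units further apart.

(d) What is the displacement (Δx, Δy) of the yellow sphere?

(-0.5, -0.5)

From the two frames, the yellow sphere sits at roughly (4.3, 6.3) before and (3.8, 5.8) after.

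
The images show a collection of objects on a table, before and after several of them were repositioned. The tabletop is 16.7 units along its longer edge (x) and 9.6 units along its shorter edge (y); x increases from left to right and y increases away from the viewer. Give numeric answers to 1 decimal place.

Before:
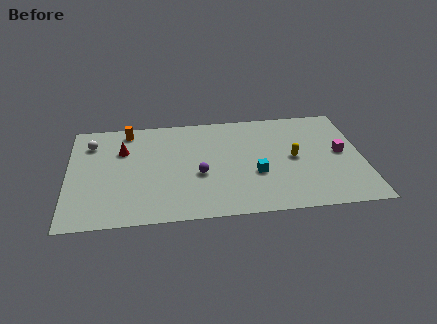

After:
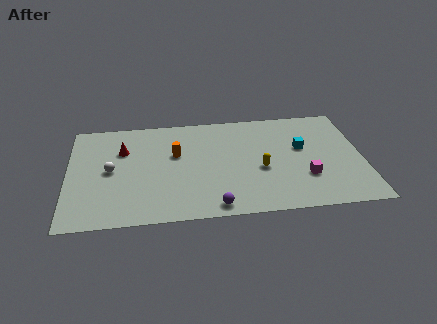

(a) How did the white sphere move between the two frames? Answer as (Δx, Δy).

(1.1, -2.6)

From the two frames, the white sphere sits at roughly (1.3, 7.4) before and (2.4, 4.8) after.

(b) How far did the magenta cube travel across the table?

2.9

The magenta cube moved from about (15.5, 5.0) to (13.4, 3.0), a distance of √(2.1² + 2.0²) ≈ 2.9.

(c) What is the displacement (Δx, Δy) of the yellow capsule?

(-1.9, -0.8)

From the two frames, the yellow capsule sits at roughly (12.8, 4.8) before and (10.9, 4.0) after.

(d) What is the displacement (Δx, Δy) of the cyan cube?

(2.7, 2.1)

The cyan cube was at about (10.6, 3.6) and moved to about (13.3, 5.7).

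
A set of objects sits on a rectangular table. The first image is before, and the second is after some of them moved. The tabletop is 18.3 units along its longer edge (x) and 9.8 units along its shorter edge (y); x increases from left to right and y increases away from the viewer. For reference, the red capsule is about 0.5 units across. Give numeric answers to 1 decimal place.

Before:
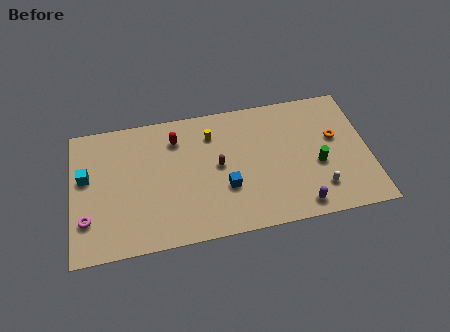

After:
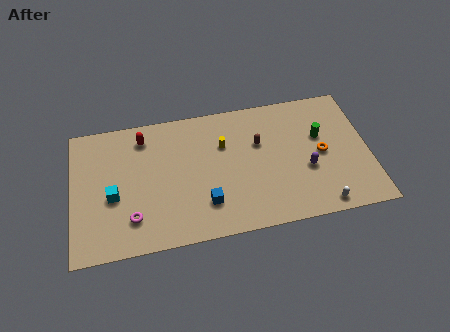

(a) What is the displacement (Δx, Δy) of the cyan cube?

(1.6, -1.7)

The cyan cube was at about (0.9, 5.8) and moved to about (2.5, 4.1).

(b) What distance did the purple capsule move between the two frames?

2.7

The purple capsule moved from about (13.8, 1.2) to (14.4, 3.8), a distance of √(0.6² + 2.6²) ≈ 2.7.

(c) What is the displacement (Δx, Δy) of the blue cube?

(-1.3, -0.9)

The blue cube started near (9.4, 3.4) and ended near (8.1, 2.5).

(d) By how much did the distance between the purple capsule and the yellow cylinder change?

-2.4

Before: roughly 8.1 units apart; after: 5.7. That's 2.4 units closer together.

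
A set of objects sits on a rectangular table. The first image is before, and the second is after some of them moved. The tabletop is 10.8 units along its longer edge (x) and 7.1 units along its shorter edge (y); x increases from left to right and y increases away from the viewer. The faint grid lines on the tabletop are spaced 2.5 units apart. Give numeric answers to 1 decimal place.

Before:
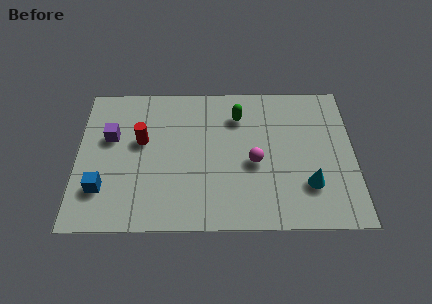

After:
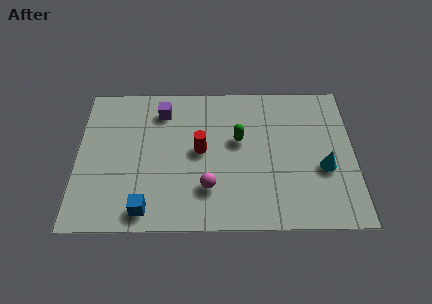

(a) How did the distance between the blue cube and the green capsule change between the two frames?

-1.5

The distance was about 6.4 in the first image and 4.9 in the second, so they moved 1.5 units closer together.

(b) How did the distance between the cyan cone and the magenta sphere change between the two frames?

+2.2

The distance was about 2.4 in the first image and 4.6 in the second, so they moved 2.2 units further apart.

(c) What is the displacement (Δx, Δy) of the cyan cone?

(0.6, 0.8)

The cyan cone was at about (9.0, 2.0) and moved to about (9.6, 2.8).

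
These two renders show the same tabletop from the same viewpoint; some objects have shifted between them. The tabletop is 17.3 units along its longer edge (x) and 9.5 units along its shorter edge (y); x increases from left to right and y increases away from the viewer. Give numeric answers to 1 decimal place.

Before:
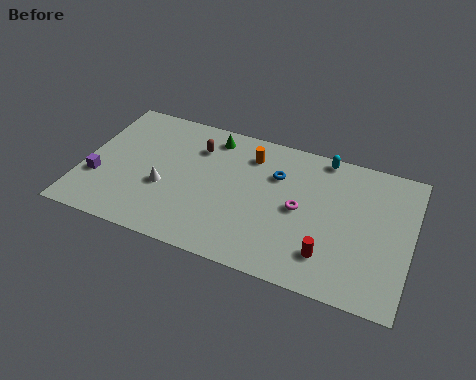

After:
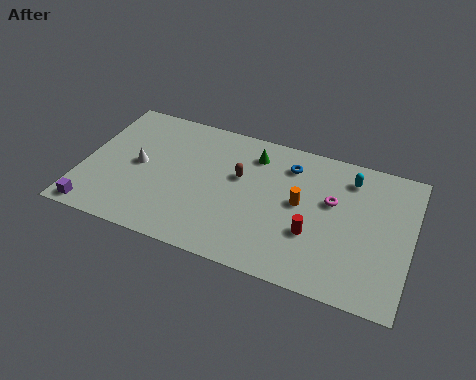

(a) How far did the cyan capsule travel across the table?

1.8

The cyan capsule moved from about (12.4, 8.7) to (13.9, 7.7), a distance of √(1.5² + 1.0²) ≈ 1.8.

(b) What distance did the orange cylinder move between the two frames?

3.8

The orange cylinder moved from about (8.6, 7.5) to (11.5, 5.1), a distance of √(2.9² + 2.4²) ≈ 3.8.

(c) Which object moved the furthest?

the orange cylinder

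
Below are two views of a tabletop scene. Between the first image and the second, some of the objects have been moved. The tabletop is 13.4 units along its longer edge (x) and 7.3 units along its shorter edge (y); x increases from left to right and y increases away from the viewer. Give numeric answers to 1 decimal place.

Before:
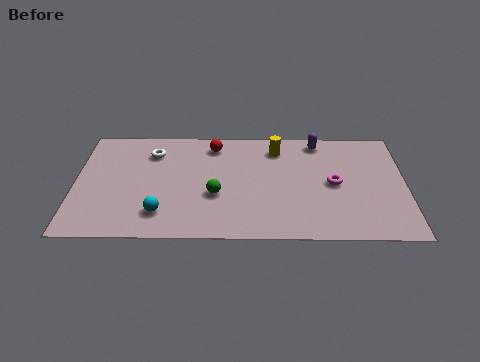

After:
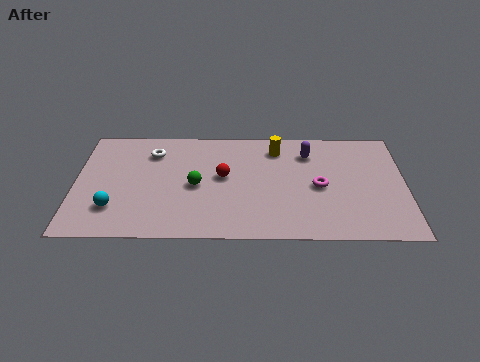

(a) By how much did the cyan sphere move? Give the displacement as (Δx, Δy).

(-1.9, 0.3)

The cyan sphere was at about (3.5, 1.6) and moved to about (1.6, 1.9).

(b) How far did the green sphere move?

1.0

The green sphere was near (5.7, 2.8) before and (4.9, 3.4) after, so it travelled √(0.8² + 0.6²) ≈ 1.0 units.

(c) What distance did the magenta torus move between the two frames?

0.6

The magenta torus moved from about (10.5, 3.6) to (9.9, 3.4), a distance of √(0.6² + 0.2²) ≈ 0.6.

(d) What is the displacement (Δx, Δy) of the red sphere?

(0.4, -2.1)

The red sphere was at about (5.6, 6.1) and moved to about (6.0, 4.0).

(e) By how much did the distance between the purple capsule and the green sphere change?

-0.4

They were about 5.5 units apart before and 5.1 after — 0.4 units closer together.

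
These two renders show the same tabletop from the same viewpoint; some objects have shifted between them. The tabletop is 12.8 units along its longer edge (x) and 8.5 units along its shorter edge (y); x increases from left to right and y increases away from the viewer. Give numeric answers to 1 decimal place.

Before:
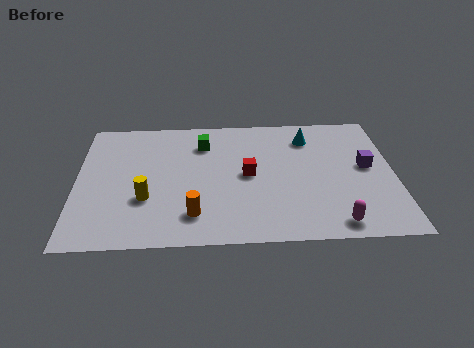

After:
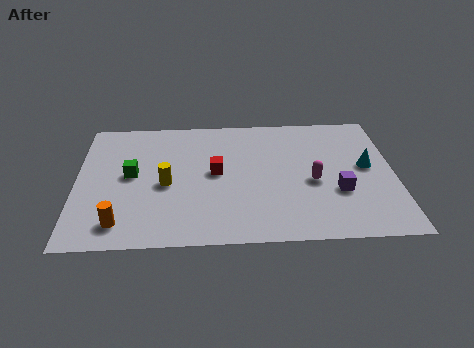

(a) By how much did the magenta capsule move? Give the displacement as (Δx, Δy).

(-0.8, 2.7)

The magenta capsule started near (10.3, 1.0) and ended near (9.5, 3.7).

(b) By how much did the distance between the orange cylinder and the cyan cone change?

+3.6

The distance was about 6.8 in the first image and 10.4 in the second, so they moved 3.6 units further apart.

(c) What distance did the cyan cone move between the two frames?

3.1

The cyan cone was near (9.4, 6.7) before and (11.7, 4.6) after, so it travelled √(2.3² + 2.1²) ≈ 3.1 units.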